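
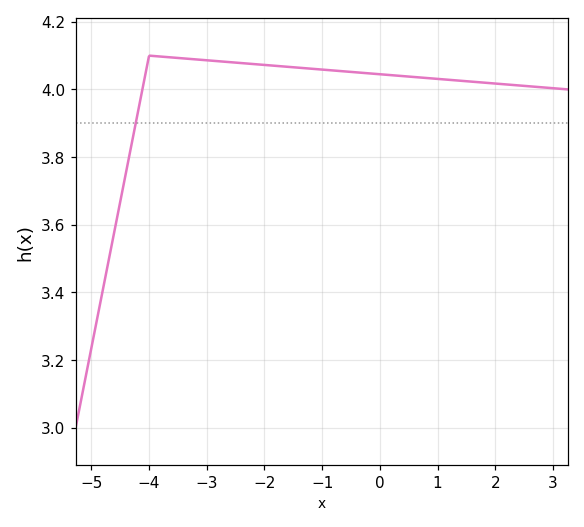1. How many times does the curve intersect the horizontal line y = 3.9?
1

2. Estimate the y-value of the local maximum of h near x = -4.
4.1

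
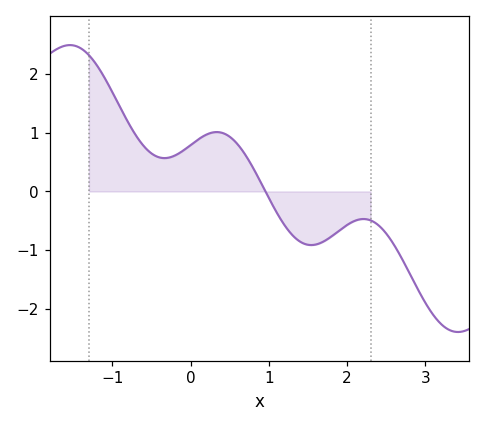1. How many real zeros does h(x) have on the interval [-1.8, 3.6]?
1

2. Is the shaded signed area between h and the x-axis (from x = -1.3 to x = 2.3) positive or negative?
positive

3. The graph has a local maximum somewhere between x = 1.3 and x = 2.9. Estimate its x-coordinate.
2.21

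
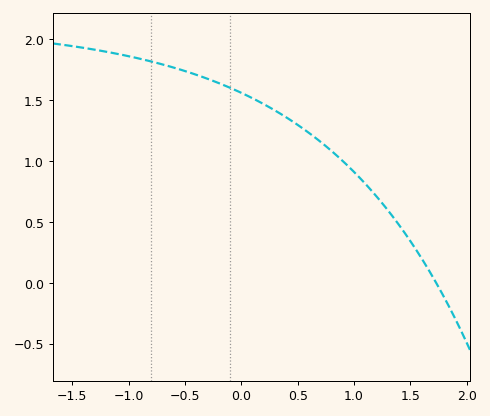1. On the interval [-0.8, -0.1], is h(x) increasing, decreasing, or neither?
decreasing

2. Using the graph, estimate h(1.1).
0.8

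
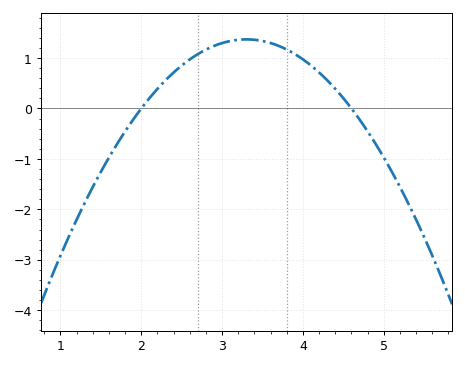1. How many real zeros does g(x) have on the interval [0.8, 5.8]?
2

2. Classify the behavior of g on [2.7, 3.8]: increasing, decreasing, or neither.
neither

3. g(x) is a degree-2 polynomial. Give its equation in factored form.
y = -0.81(x - 2)(x - 4.6)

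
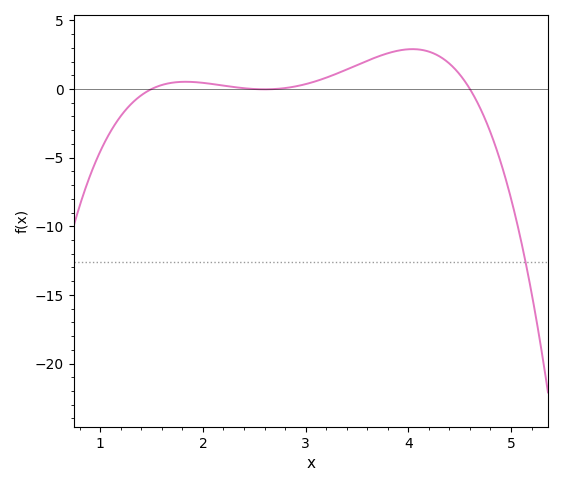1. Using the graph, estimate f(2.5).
0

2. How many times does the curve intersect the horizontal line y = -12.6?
1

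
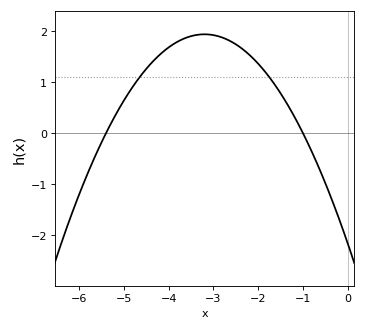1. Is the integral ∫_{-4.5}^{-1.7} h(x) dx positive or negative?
positive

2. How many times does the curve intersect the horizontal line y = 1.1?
2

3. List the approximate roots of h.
-5.4, -1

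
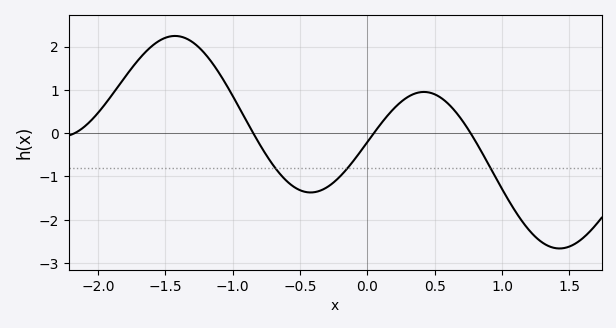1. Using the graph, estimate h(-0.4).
-1.4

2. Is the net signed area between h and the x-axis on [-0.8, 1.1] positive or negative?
negative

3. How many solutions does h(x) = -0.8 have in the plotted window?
3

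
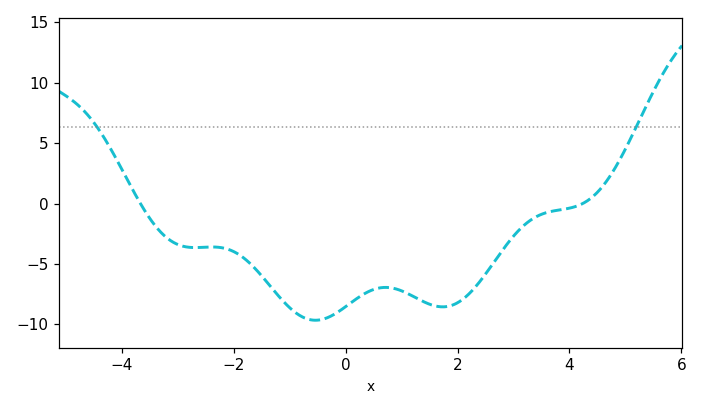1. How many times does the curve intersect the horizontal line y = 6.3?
2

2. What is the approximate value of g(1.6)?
-8.48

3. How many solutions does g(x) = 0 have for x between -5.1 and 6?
2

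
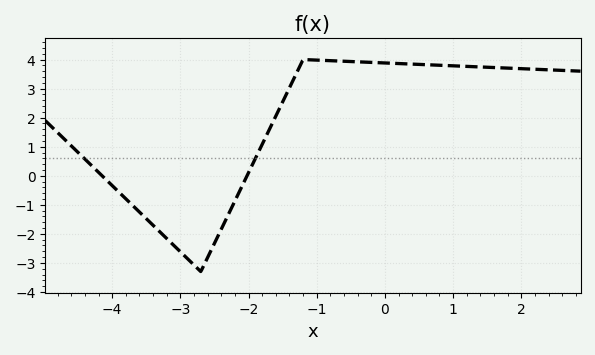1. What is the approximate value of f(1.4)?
3.7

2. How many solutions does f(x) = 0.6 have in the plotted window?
2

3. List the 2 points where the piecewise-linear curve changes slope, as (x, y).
(-2.7, -3.3); (-1.2, 4)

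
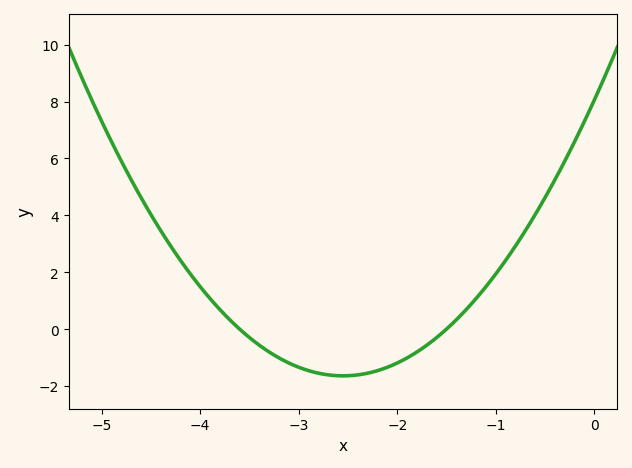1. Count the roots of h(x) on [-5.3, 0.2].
2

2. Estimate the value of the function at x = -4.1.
1.94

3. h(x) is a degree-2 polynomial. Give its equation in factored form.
y = 1.49(x + 3.6)(x + 1.5)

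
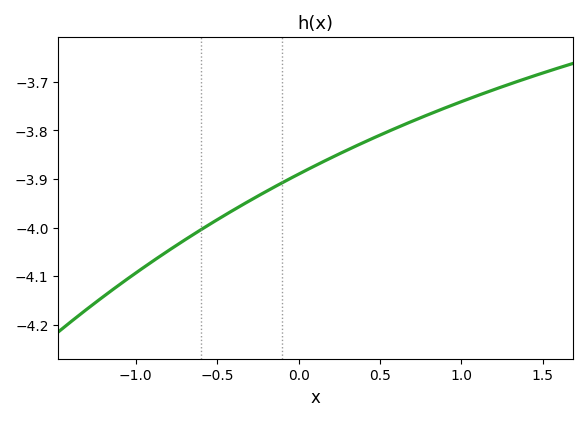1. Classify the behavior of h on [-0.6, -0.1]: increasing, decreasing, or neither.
increasing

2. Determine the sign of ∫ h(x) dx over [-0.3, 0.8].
negative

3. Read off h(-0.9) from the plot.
-4.07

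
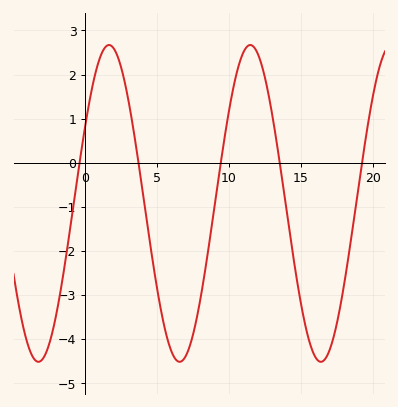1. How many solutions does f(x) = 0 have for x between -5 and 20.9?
5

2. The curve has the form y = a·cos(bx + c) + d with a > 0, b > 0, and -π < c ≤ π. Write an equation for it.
y = 3.59cos(0.64x - 1.06) - 0.92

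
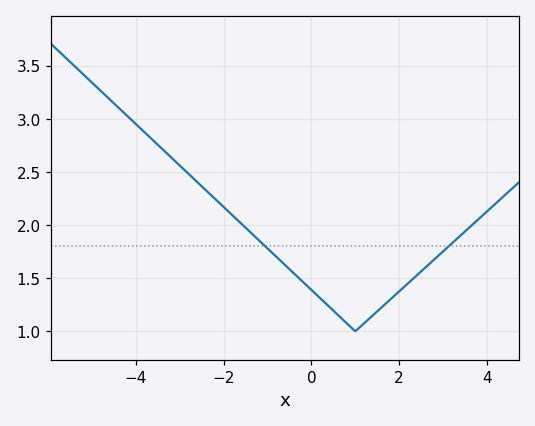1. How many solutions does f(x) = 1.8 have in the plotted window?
2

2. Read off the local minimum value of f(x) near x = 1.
1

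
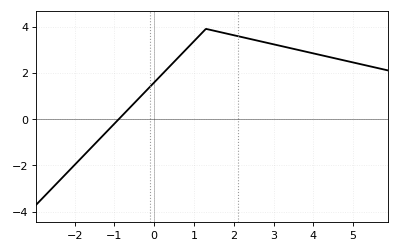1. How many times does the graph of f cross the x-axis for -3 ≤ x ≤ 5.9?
1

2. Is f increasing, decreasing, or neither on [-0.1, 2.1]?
neither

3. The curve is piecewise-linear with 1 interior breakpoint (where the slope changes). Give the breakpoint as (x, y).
(1.3, 3.9)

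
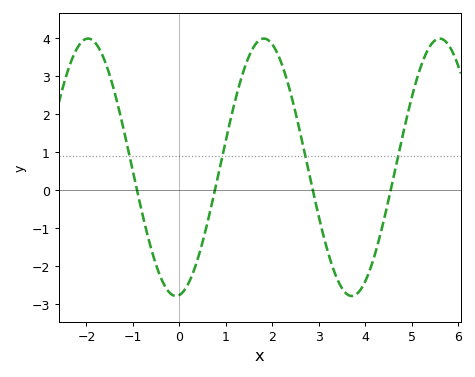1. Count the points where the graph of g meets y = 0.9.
4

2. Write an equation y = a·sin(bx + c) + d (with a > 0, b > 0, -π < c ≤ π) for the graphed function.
y = 3.39sin(1.7x - 1.5) + 0.6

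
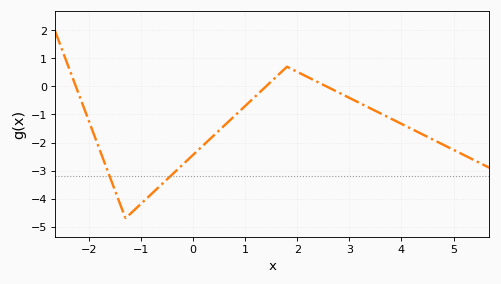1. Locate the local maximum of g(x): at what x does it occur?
1.8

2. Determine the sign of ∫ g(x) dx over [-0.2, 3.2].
negative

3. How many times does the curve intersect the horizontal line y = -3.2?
2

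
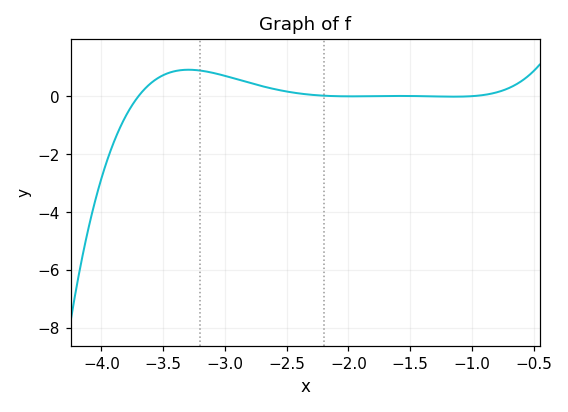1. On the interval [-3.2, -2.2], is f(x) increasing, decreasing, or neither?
decreasing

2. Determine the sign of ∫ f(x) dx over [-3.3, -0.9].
positive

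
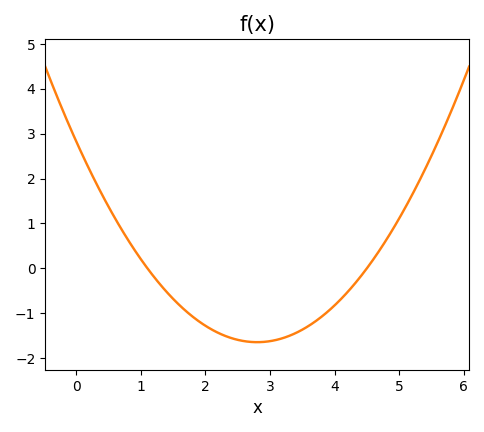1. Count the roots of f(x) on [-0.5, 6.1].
2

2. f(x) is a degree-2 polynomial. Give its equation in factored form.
y = 0.57(x - 1.1)(x - 4.5)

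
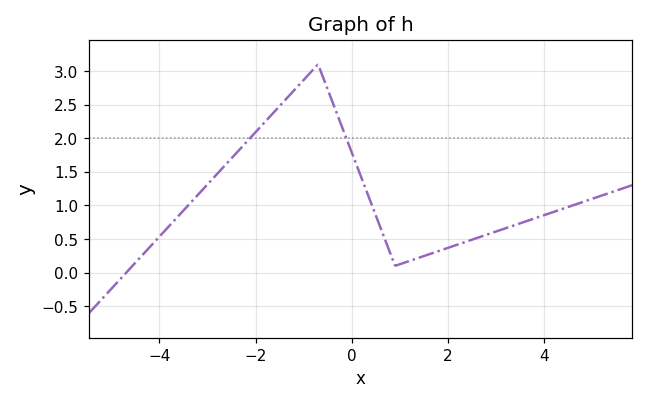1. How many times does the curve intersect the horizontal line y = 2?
2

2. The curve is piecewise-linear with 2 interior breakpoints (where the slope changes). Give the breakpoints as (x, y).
(-0.7, 3.1); (0.9, 0.1)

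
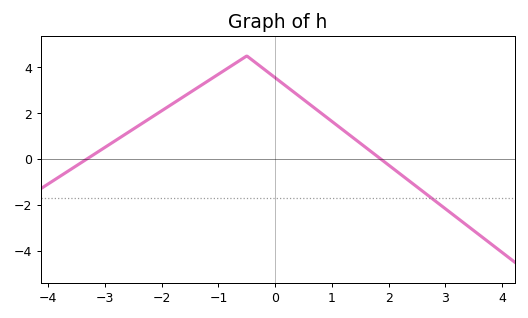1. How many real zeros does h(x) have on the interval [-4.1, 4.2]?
2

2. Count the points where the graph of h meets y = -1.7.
1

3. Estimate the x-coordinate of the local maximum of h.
-0.499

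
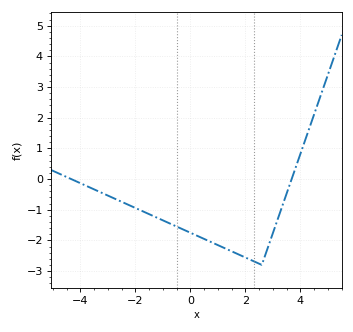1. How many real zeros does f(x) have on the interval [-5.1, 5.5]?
2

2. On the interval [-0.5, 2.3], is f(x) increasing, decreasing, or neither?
decreasing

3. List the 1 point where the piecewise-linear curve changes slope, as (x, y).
(2.6, -2.8)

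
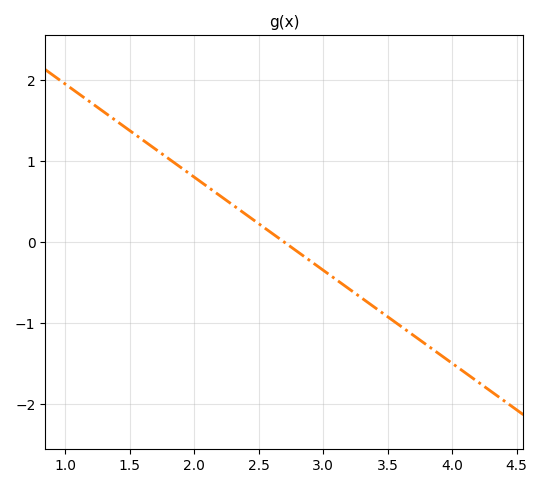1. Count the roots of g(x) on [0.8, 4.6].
1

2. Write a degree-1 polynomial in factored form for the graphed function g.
y = -1.15(x - 2.7)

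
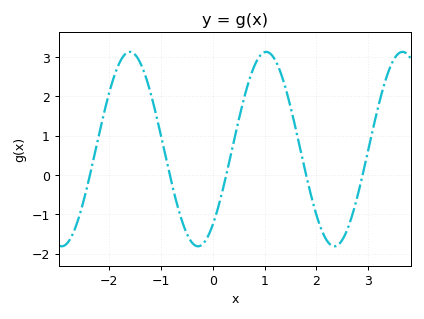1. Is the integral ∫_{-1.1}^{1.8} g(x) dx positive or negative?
positive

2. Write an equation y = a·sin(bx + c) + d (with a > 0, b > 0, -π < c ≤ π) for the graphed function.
y = 2.47sin(2.4x - 0.89) + 0.66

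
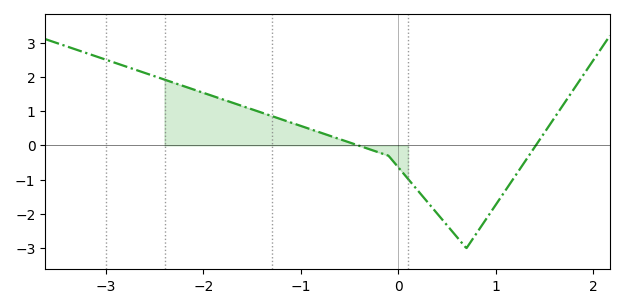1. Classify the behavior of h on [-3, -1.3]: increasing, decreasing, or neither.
decreasing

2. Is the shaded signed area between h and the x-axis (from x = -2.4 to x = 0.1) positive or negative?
positive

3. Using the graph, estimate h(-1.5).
1.1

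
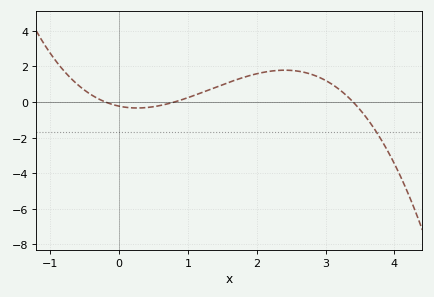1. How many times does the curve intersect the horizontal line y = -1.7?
1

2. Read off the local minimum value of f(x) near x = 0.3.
-0.4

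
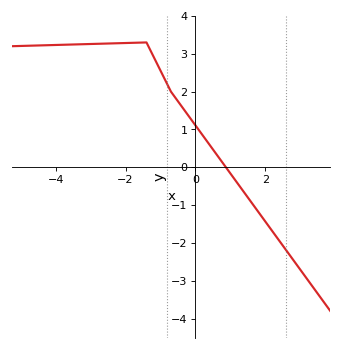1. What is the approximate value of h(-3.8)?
3.2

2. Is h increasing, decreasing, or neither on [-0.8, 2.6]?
decreasing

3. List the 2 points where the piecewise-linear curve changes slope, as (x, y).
(-1.4, 3.3); (-0.7, 2)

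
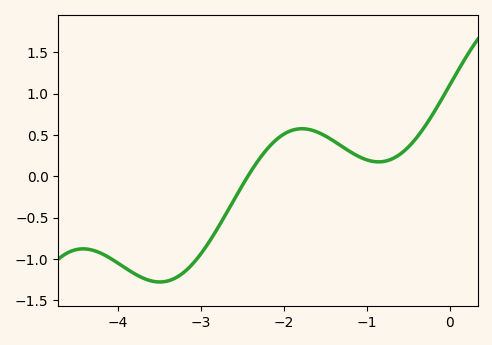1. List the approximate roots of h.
-2.43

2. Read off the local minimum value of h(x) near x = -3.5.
-1.28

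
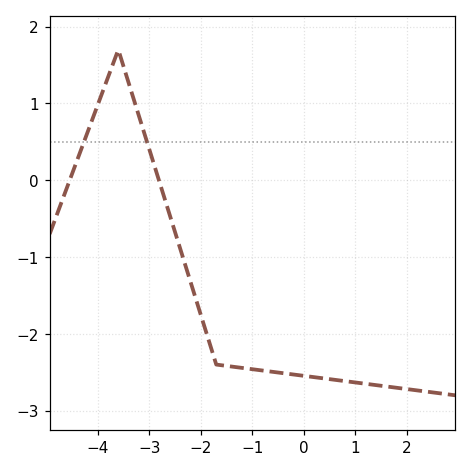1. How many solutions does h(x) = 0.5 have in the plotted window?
2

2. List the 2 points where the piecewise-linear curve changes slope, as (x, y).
(-3.6, 1.7); (-1.7, -2.4)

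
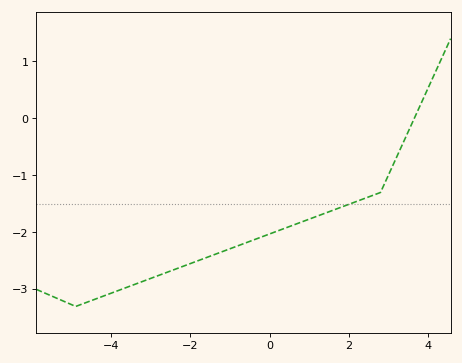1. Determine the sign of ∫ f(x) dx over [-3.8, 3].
negative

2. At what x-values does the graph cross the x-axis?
3.65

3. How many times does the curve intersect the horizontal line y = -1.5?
1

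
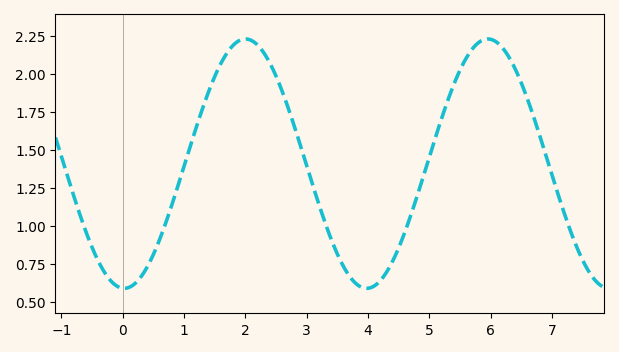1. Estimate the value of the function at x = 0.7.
1.02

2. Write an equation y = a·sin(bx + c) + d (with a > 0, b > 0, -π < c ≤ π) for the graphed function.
y = 0.82sin(1.59x - 1.61) + 1.41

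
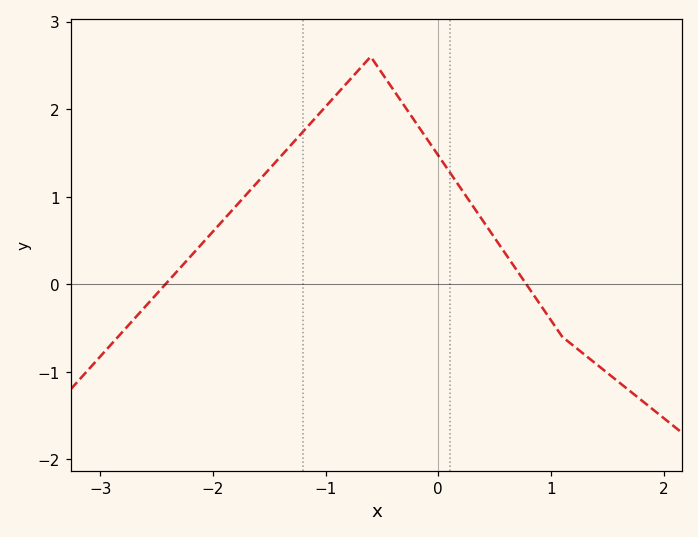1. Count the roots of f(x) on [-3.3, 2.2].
2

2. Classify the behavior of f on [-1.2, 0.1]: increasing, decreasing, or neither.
neither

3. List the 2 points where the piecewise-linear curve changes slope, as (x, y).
(-0.6, 2.6); (1.1, -0.6)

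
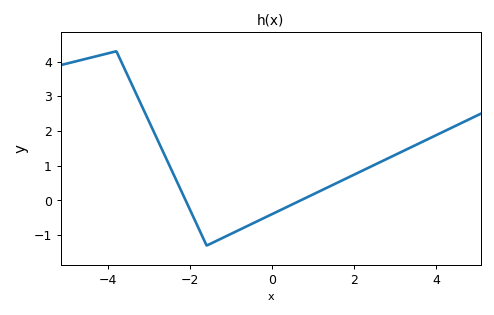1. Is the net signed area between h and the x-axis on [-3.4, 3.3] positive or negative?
positive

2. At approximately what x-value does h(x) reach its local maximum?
-3.8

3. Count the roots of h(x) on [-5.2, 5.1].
2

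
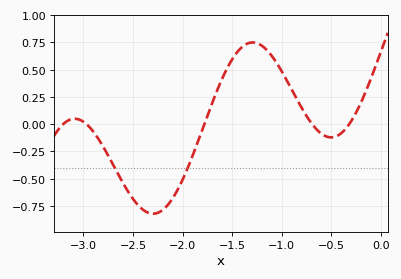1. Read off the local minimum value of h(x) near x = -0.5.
-0.12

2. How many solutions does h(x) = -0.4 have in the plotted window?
2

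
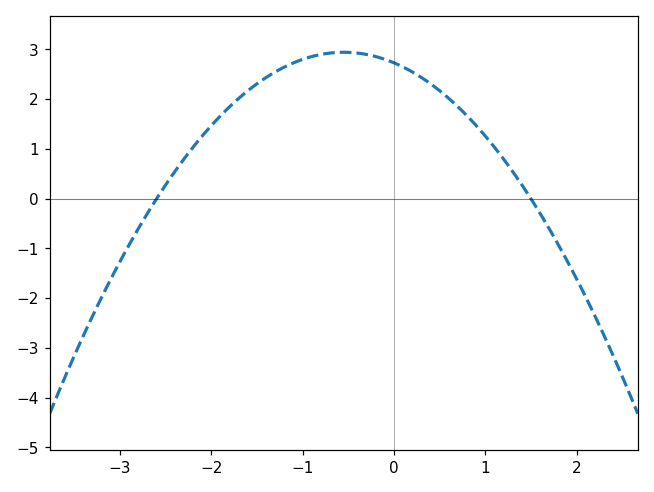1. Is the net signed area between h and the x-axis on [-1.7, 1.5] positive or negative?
positive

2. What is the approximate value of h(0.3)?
2.4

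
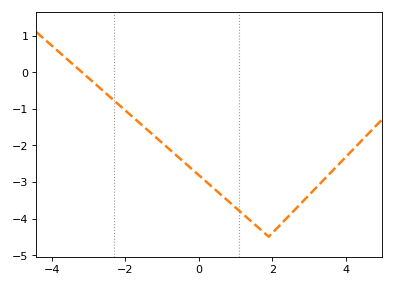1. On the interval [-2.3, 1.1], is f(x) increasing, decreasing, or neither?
decreasing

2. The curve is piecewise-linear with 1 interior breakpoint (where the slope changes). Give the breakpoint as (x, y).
(1.9, -4.5)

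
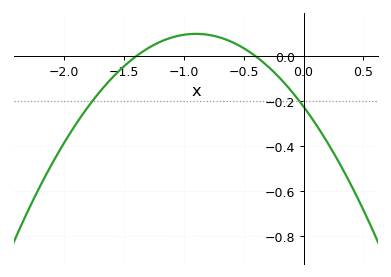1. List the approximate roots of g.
-1.4, -0.4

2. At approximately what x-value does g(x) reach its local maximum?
-0.9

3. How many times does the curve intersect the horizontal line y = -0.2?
2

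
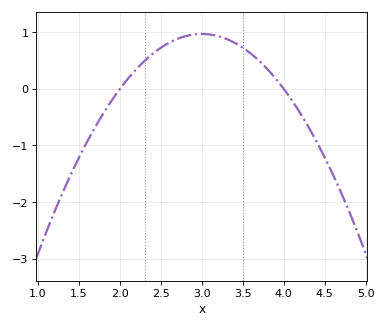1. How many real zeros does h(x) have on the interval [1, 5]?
2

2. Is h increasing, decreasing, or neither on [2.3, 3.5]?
neither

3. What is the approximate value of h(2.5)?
0.728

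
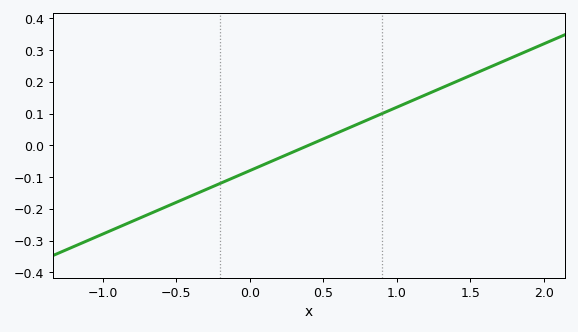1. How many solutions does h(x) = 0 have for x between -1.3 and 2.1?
1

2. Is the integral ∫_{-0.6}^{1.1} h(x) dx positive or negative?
negative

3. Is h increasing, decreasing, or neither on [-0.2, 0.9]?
increasing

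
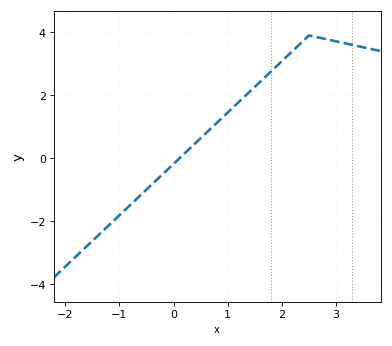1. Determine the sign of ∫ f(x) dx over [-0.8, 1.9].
positive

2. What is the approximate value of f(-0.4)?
-0.841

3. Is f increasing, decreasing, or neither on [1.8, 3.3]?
neither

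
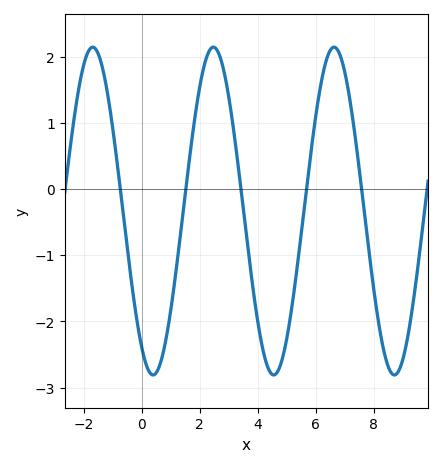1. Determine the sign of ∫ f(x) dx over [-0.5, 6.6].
negative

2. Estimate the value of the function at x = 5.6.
-0.3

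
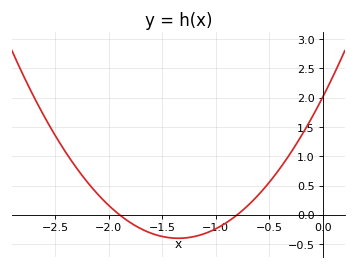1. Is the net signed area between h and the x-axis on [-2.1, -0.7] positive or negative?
negative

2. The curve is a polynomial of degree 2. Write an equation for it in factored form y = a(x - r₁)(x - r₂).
y = 1.32(x + 1.9)(x + 0.8)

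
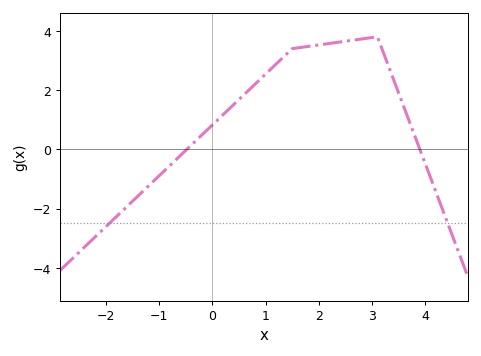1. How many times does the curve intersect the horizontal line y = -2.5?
2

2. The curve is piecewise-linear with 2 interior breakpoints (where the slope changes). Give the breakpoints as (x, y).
(1.5, 3.4); (3.1, 3.8)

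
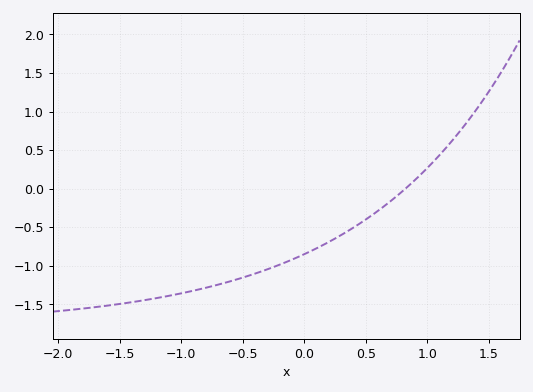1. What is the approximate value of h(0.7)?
-0.15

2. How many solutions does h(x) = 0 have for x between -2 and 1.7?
1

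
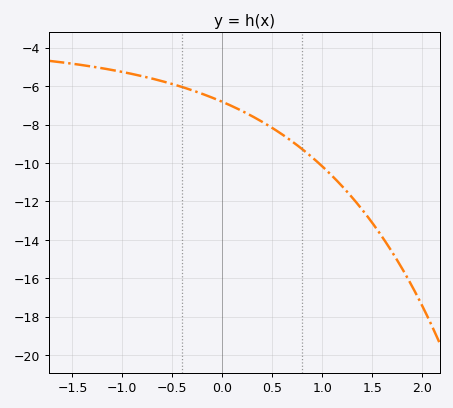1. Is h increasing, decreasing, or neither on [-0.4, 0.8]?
decreasing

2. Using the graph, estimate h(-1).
-5.27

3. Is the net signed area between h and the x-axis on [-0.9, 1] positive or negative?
negative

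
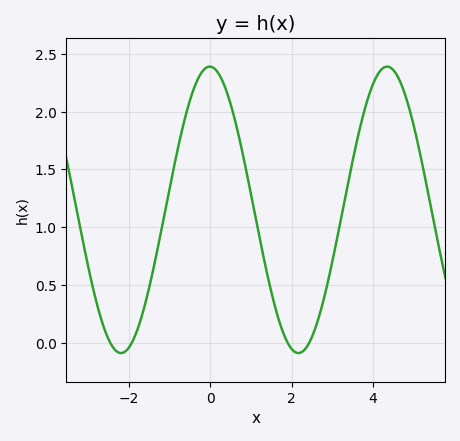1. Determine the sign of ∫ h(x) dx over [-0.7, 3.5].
positive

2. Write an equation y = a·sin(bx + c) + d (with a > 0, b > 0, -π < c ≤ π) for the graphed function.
y = 1.24sin(1.4x + 1.6) + 1.15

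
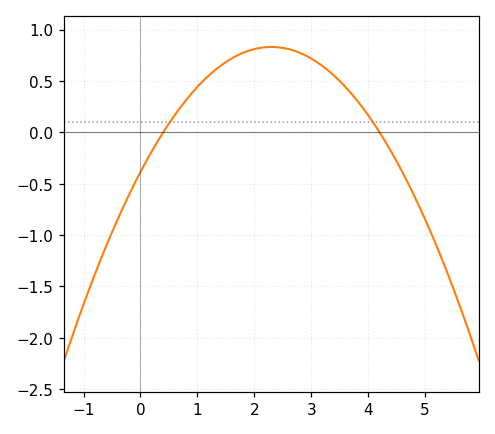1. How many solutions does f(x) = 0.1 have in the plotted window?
2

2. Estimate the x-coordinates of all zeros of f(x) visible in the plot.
0.4, 4.2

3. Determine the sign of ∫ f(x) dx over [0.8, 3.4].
positive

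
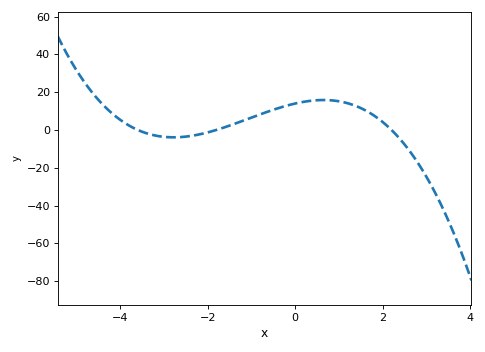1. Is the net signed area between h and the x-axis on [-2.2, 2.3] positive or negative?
positive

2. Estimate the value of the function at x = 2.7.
-14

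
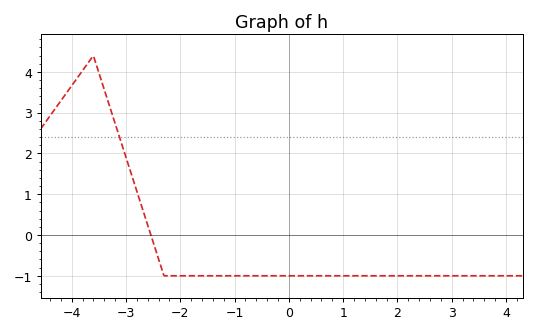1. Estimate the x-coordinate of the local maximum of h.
-3.6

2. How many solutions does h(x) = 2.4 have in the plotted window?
1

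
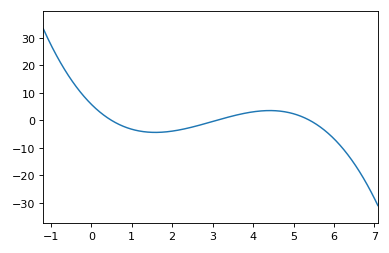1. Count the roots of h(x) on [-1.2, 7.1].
3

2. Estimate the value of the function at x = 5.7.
-3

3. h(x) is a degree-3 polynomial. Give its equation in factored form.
y = -0.7(x - 0.5)(x - 3.1)(x - 5.4)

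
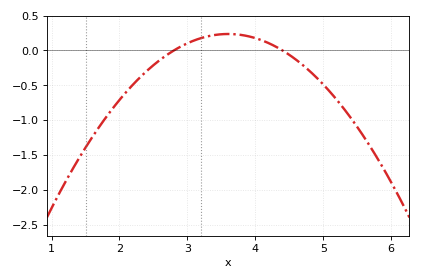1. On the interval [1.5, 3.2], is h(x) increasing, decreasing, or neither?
increasing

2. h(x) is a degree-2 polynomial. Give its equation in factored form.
y = -0.37(x - 2.8)(x - 4.4)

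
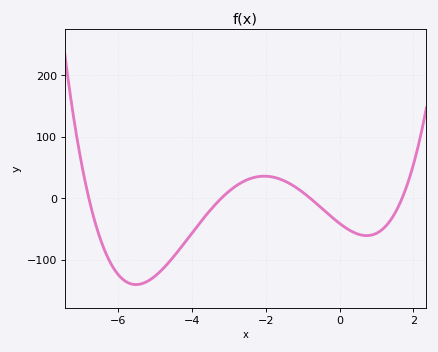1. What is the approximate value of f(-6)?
-120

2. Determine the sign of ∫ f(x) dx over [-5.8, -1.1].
negative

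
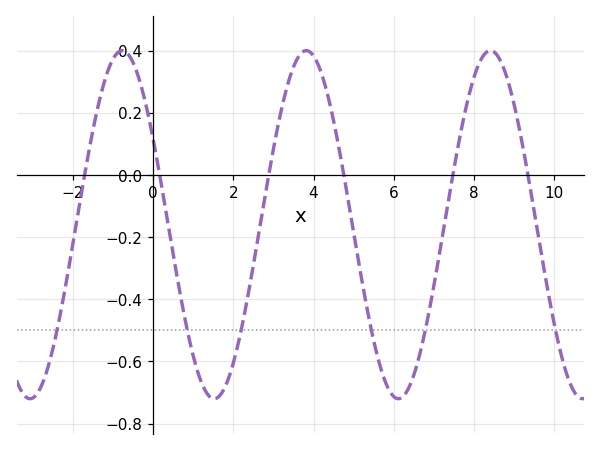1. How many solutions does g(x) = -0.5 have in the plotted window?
6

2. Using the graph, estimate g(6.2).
-0.716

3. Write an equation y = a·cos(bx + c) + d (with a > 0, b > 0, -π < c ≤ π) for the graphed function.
y = 0.56cos(1.37x + 1.05) - 0.16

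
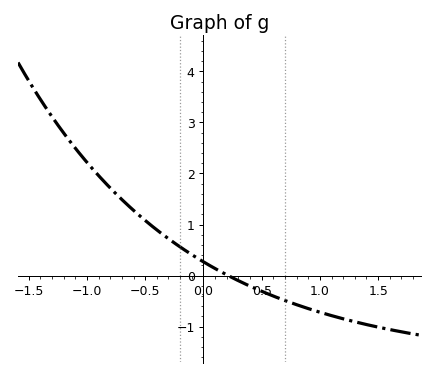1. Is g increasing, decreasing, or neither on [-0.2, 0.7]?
decreasing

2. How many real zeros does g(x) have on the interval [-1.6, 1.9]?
1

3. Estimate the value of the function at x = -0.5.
1.08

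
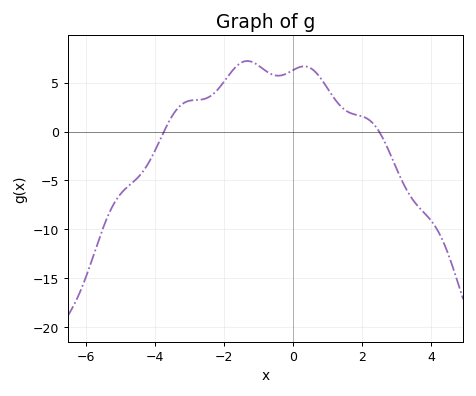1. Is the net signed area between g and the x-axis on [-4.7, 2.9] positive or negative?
positive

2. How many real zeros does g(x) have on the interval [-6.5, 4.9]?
2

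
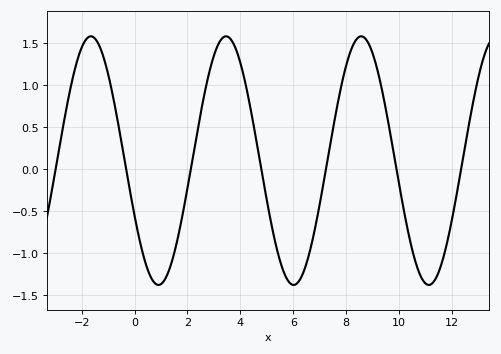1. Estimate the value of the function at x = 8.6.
1.6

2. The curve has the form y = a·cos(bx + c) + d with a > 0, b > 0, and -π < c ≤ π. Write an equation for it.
y = 1.48cos(1.2x + 2) + 0.1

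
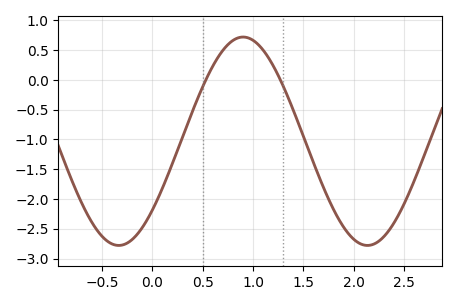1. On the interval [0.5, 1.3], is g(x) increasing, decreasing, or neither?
neither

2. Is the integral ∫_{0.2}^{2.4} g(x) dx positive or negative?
negative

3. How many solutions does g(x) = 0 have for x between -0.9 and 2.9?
2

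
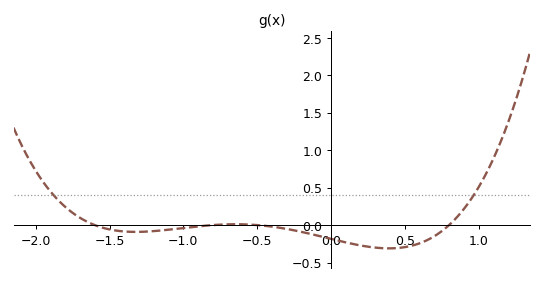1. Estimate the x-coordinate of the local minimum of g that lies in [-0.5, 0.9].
0.393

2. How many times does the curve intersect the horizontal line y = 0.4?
2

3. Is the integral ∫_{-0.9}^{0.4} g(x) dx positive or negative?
negative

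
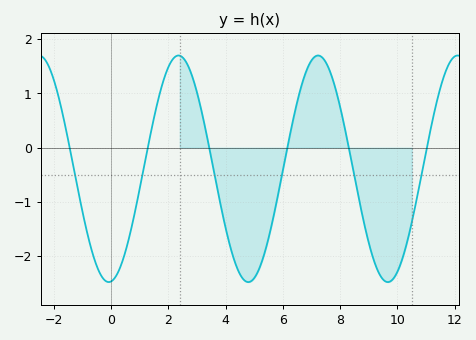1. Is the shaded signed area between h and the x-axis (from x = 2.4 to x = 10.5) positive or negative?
negative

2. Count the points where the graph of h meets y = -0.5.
6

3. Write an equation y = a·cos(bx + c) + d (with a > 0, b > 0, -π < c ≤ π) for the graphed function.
y = 2.09cos(1.3x - 3) - 0.39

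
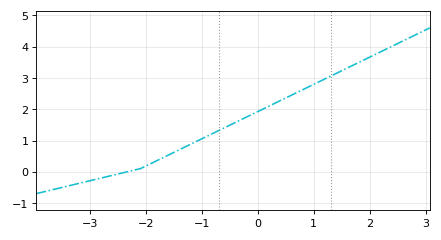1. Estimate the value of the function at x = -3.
-0.286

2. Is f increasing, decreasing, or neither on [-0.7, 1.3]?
increasing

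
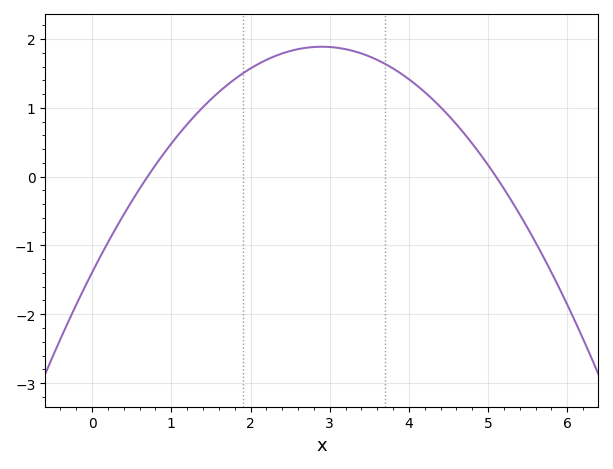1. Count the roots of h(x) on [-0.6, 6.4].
2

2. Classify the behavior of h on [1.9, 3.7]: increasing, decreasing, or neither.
neither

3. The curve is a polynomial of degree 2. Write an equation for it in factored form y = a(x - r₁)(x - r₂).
y = -0.39(x - 0.7)(x - 5.1)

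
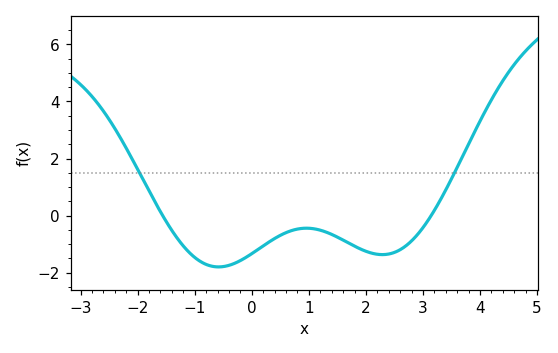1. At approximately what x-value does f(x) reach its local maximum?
1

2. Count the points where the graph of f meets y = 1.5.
2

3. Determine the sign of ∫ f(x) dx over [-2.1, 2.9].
negative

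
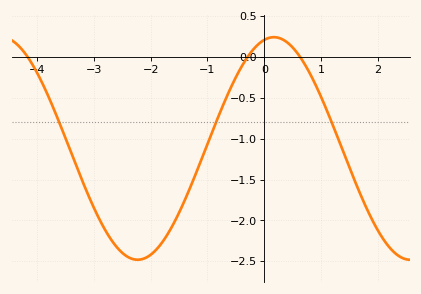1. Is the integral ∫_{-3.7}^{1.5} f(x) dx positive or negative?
negative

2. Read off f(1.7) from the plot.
-1.7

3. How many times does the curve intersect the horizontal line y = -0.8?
3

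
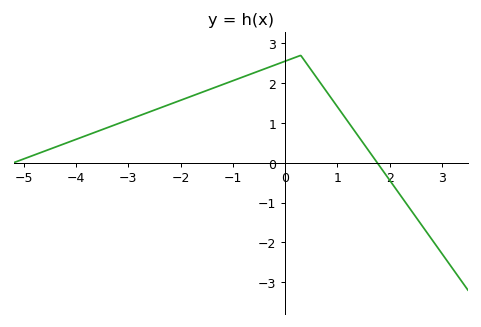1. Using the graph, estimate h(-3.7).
0.7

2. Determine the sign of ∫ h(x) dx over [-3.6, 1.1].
positive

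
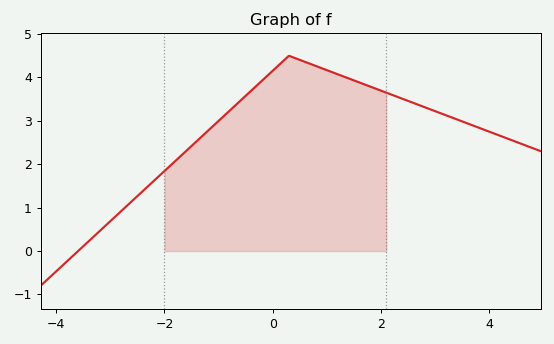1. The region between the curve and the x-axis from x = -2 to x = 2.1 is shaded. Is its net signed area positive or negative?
positive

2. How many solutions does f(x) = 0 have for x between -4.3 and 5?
1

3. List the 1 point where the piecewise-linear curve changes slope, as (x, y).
(0.3, 4.5)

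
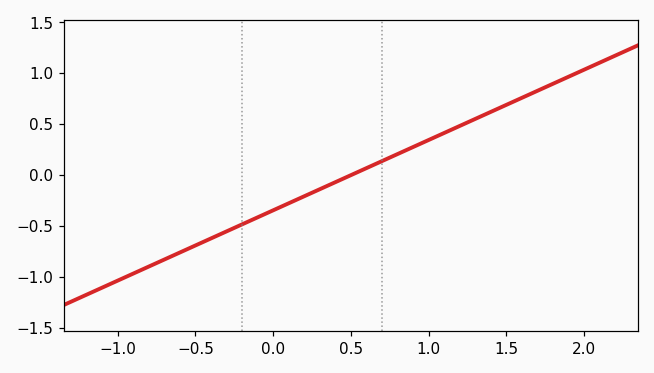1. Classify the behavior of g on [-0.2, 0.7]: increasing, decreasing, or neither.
increasing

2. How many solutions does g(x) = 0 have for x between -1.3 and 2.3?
1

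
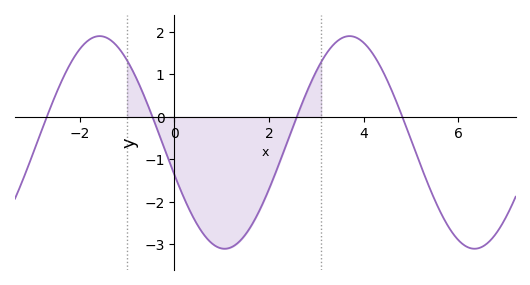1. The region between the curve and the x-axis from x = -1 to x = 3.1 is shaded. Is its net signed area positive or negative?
negative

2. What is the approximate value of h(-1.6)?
1.9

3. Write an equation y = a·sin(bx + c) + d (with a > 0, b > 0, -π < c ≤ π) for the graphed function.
y = 2.5sin(1.2x - 2.8) - 0.6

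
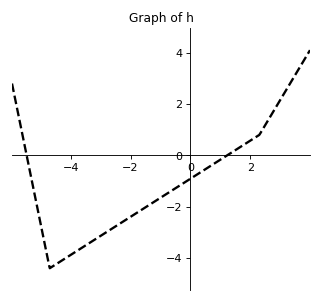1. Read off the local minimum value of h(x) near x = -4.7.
-4.4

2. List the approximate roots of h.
-5.47, 1.22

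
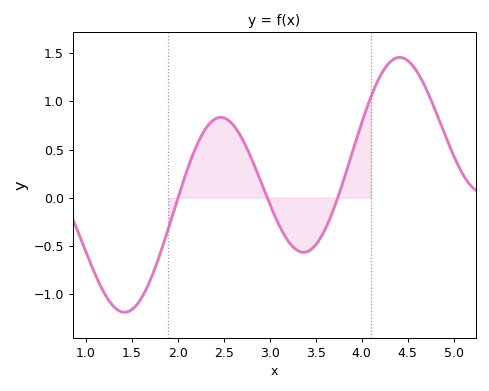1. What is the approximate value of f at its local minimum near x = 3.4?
-0.55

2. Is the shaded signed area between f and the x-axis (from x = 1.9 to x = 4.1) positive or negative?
positive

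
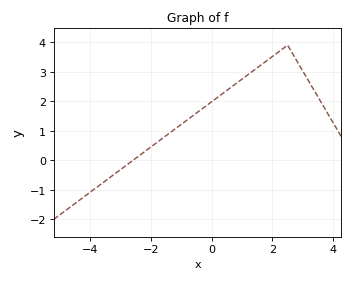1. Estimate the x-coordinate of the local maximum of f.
2.4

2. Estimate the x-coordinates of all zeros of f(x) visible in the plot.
-2.6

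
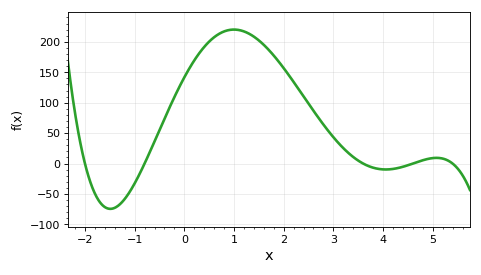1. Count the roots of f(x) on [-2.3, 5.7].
5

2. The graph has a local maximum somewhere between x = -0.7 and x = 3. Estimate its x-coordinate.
0.999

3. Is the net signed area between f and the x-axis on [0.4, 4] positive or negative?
positive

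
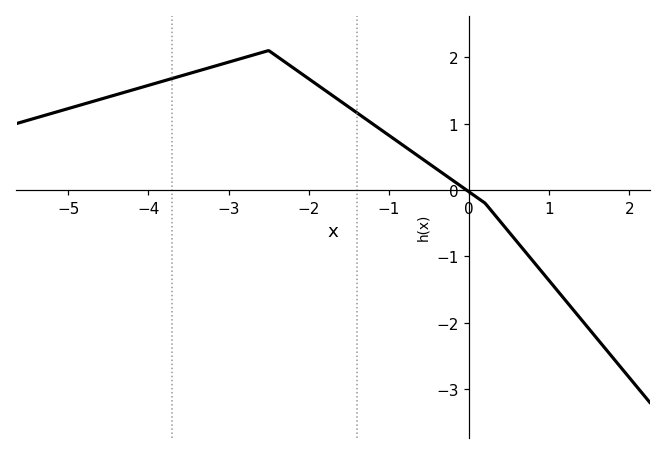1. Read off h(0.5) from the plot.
-0.6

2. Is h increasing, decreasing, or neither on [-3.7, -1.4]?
neither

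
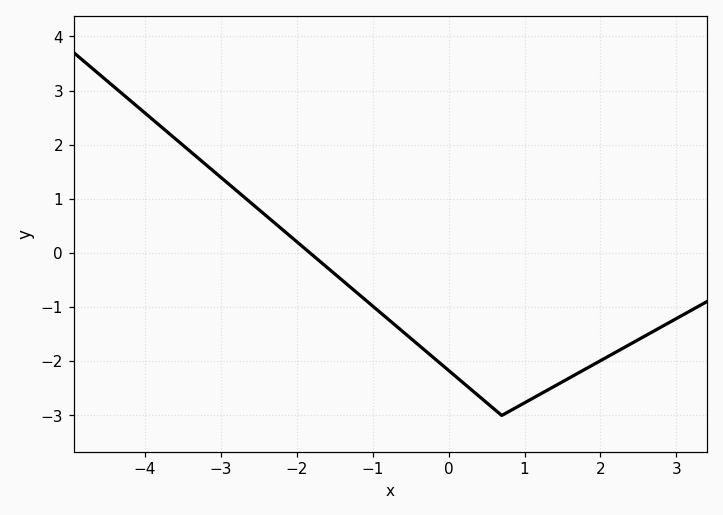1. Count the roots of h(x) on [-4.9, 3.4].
1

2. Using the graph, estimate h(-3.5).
2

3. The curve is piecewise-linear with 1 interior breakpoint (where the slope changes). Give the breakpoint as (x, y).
(0.7, -3)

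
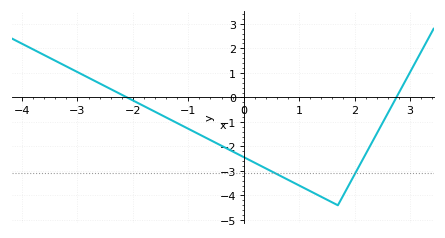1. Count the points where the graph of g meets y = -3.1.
2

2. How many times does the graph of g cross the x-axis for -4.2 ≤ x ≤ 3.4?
2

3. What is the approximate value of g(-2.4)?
0.3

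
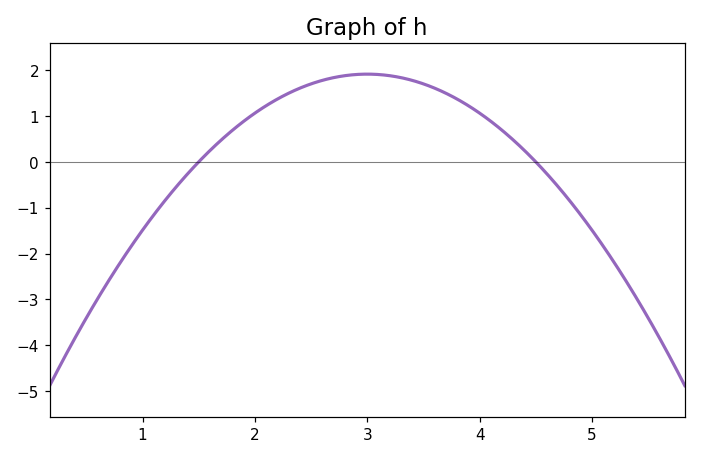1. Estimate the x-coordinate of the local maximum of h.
3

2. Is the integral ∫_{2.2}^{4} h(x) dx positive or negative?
positive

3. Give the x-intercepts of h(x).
1.5, 4.5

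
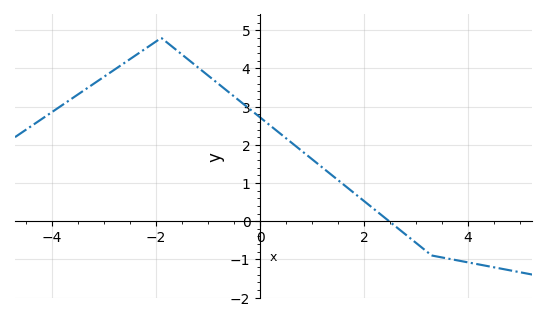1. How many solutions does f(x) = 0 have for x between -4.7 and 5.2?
1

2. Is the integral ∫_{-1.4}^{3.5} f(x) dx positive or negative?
positive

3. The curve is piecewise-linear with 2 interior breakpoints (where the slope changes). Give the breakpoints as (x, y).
(-1.9, 4.8); (3.3, -0.9)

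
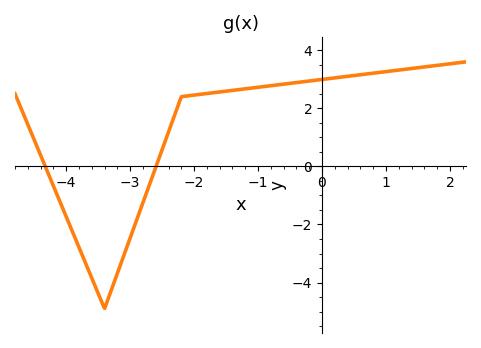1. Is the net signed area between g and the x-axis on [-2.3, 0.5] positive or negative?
positive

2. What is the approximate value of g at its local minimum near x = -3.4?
-4.89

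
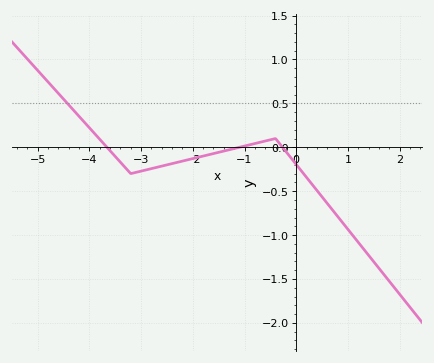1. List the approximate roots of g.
-3.66, -1.1, -0.265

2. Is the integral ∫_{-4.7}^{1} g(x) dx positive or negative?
negative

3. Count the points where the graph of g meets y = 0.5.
1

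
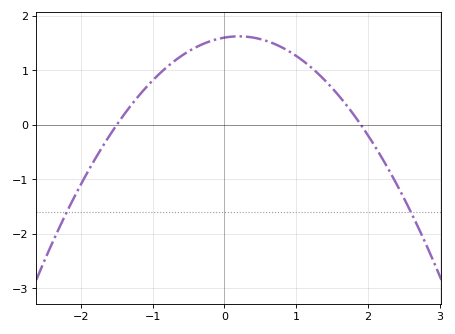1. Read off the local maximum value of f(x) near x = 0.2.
1.62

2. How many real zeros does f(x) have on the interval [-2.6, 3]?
2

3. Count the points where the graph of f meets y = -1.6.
2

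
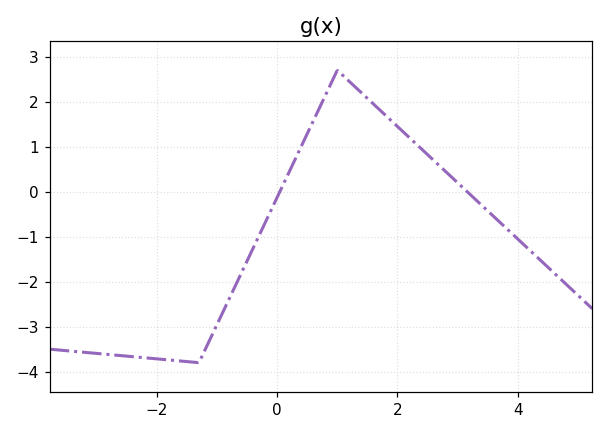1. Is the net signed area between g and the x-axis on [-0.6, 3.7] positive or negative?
positive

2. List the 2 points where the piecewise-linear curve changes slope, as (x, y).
(-1.3, -3.8); (1, 2.7)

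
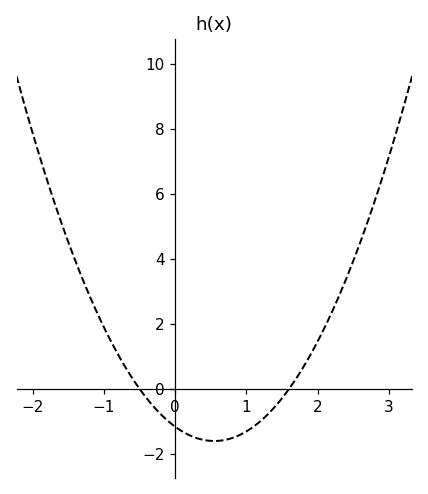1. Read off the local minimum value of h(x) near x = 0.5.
-1.61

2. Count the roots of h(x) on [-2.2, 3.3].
2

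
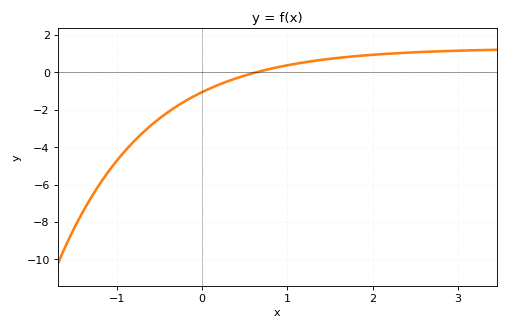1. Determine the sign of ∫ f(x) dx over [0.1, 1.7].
positive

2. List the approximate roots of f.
0.634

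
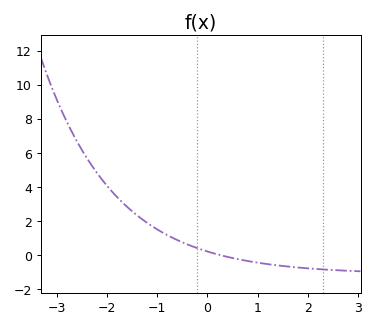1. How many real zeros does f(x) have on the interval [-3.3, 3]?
1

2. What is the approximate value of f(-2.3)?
5.24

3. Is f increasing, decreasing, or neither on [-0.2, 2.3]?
decreasing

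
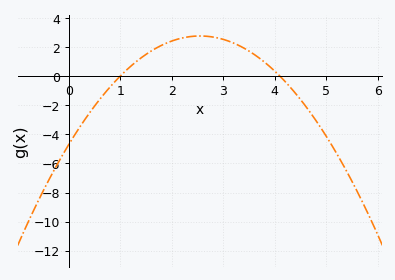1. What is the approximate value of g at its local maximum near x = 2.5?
2.76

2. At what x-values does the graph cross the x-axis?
1, 4.1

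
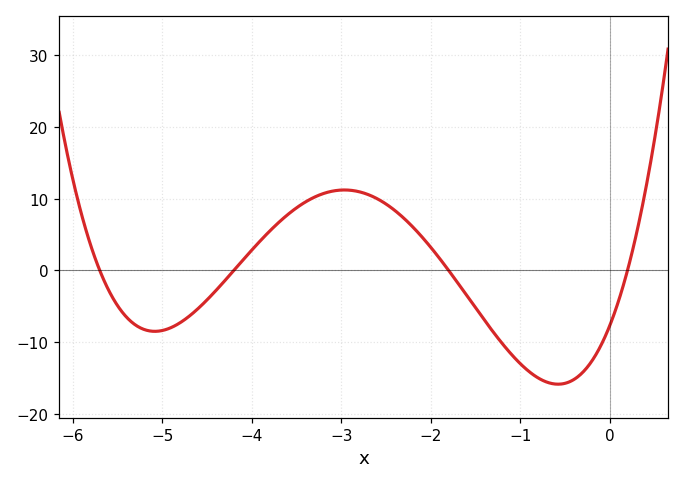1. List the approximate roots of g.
-5.7, -4.2, -1.8, 0.2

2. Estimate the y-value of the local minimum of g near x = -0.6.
-16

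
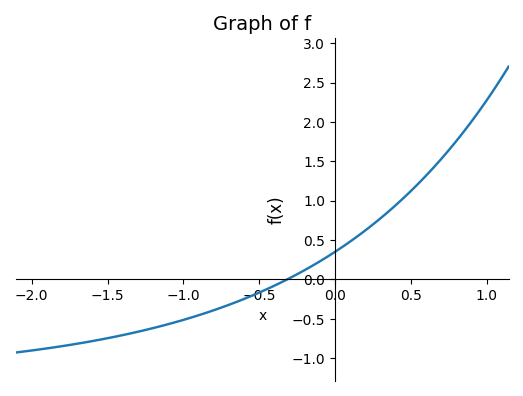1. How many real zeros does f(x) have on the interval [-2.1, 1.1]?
1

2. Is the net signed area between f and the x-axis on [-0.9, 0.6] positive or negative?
positive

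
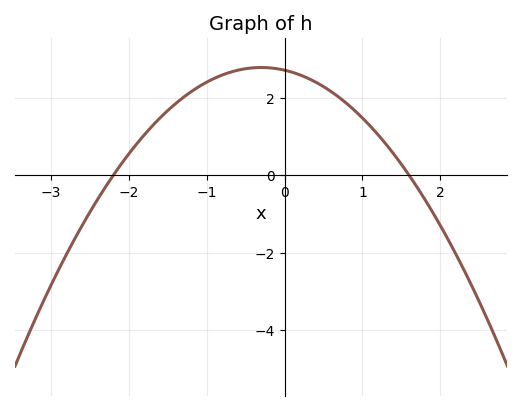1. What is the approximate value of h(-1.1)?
2.29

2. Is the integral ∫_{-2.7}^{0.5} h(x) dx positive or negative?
positive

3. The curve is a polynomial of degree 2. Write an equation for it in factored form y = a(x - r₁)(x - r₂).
y = -0.77(x + 2.2)(x - 1.6)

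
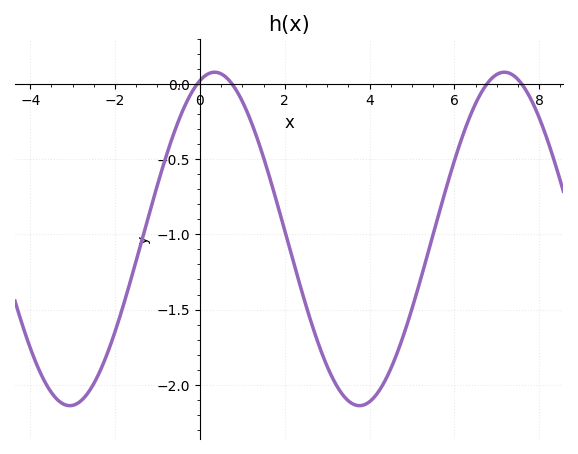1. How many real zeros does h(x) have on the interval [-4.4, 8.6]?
4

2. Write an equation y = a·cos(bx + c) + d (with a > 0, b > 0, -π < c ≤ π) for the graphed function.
y = 1.11cos(0.92x - 0.32) - 1.03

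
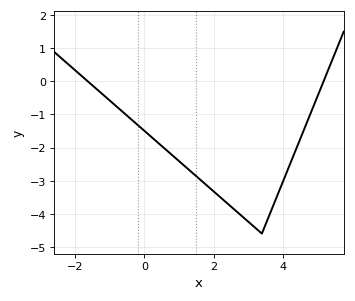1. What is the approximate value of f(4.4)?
-2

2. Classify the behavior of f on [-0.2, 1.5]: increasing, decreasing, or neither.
decreasing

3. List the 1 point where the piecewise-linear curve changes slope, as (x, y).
(3.4, -4.6)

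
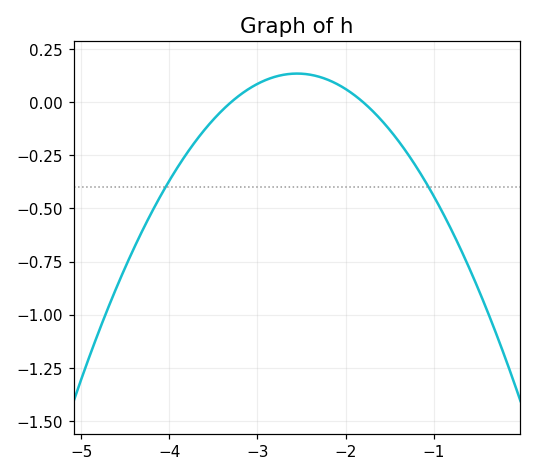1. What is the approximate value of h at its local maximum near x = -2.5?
0.14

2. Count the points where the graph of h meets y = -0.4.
2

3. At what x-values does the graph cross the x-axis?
-3.3, -1.8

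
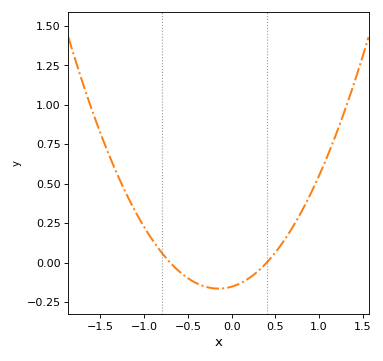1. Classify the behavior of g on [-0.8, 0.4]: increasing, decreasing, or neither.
neither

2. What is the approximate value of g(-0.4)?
-0.13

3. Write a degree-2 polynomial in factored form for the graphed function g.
y = 0.54(x + 0.7)(x - 0.4)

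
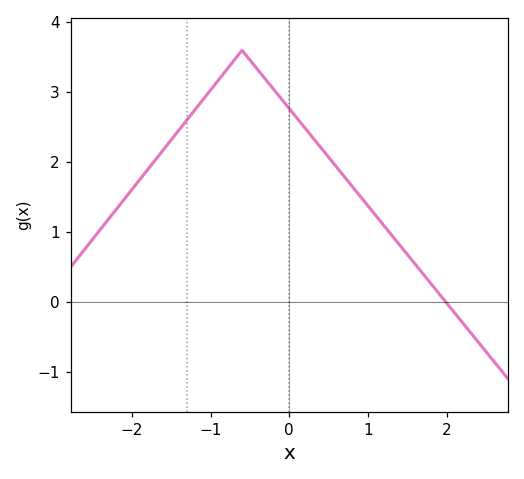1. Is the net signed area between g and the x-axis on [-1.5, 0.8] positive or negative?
positive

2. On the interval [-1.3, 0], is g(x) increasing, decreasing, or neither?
neither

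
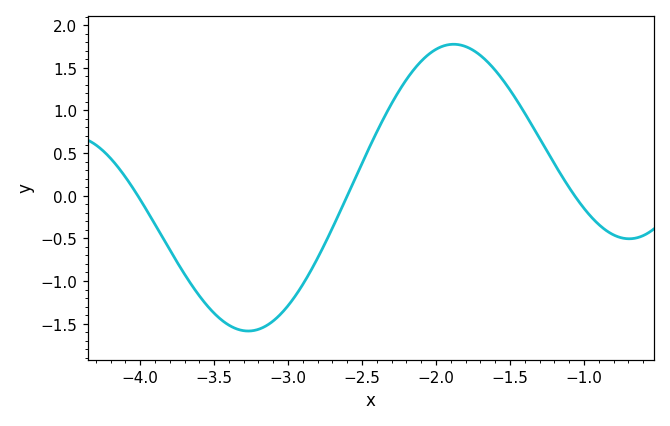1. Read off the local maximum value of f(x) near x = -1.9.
1.78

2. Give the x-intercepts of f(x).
-4.02, -2.6, -1.06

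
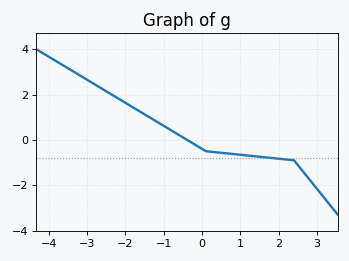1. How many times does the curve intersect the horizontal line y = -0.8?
1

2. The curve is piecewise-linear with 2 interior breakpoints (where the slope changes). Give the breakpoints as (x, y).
(0.1, -0.5); (2.4, -0.9)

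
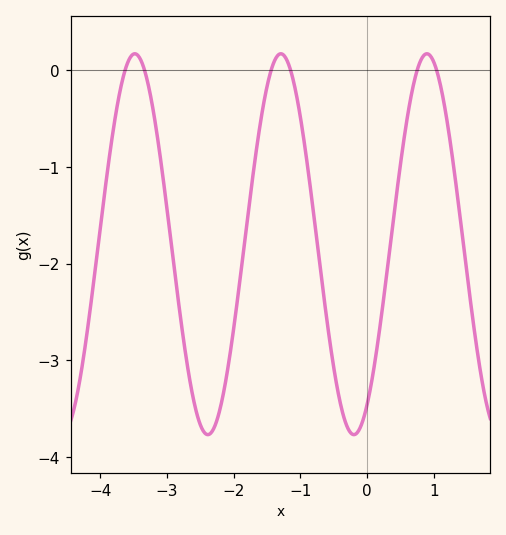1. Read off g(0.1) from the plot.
-3.1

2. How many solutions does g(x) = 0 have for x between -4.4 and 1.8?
6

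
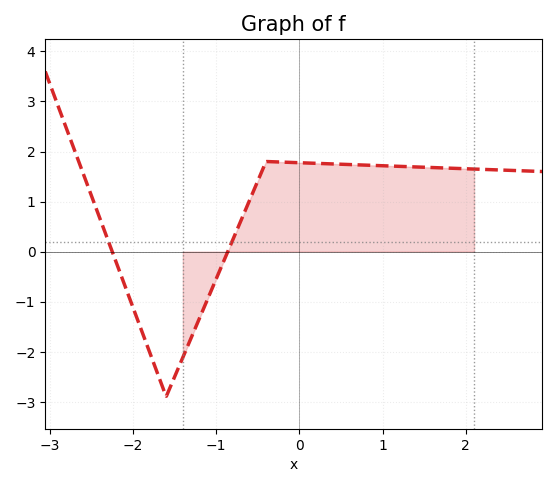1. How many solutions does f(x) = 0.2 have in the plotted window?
2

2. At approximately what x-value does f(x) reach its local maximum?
-0.4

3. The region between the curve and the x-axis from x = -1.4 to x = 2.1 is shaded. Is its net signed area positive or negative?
positive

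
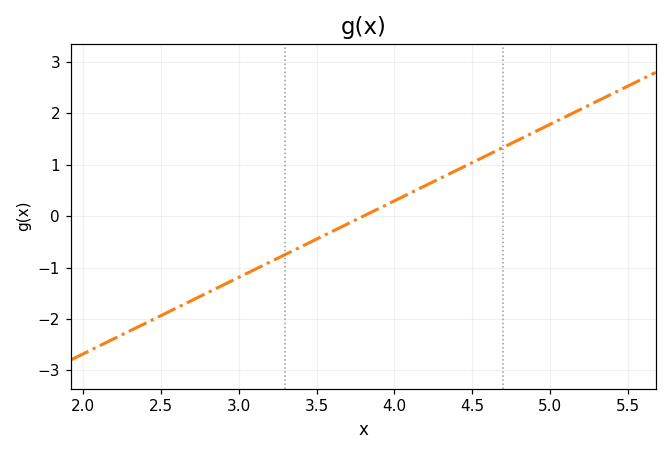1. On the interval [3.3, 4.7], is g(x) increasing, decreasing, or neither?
increasing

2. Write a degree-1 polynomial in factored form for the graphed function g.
y = 1.49(x - 3.8)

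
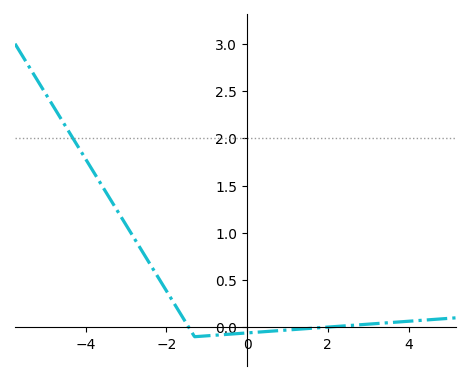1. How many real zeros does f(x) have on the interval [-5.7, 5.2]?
2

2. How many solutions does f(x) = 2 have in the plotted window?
1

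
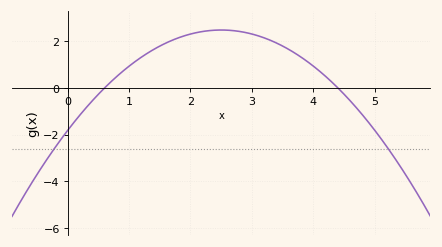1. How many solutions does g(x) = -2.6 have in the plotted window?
2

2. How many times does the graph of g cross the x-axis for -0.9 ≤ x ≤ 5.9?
2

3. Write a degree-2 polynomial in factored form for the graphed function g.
y = -0.69(x - 0.6)(x - 4.4)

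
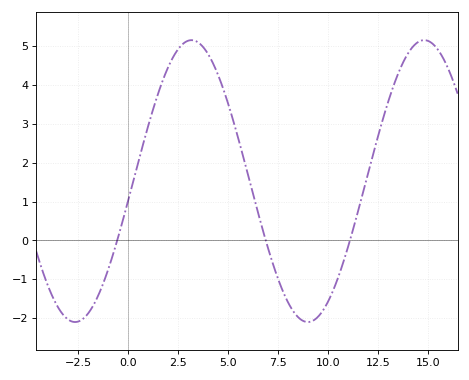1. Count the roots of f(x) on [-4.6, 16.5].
3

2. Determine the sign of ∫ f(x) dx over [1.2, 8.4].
positive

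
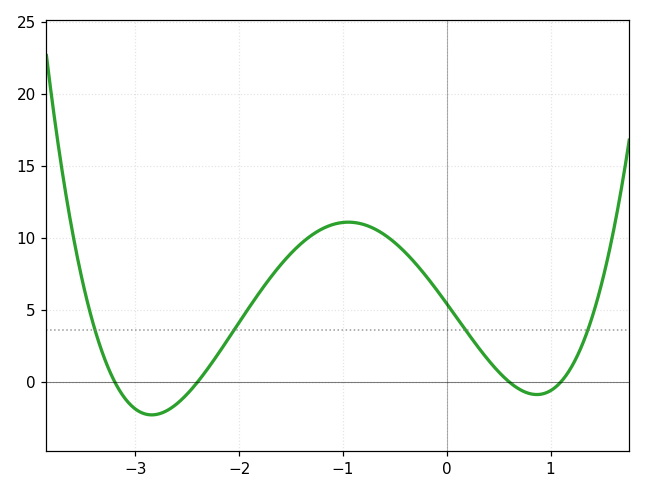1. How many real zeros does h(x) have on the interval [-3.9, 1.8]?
4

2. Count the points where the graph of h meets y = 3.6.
4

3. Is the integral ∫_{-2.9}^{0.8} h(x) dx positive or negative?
positive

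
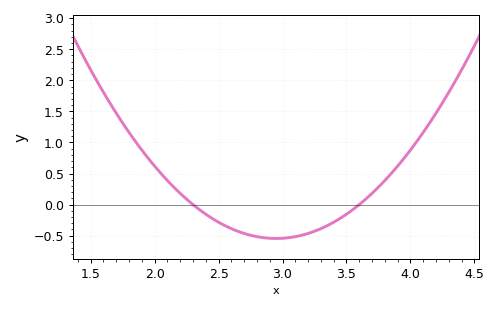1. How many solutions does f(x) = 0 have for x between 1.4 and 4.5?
2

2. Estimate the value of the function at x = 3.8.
0.4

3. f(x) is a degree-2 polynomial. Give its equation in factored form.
y = 1.29(x - 2.3)(x - 3.6)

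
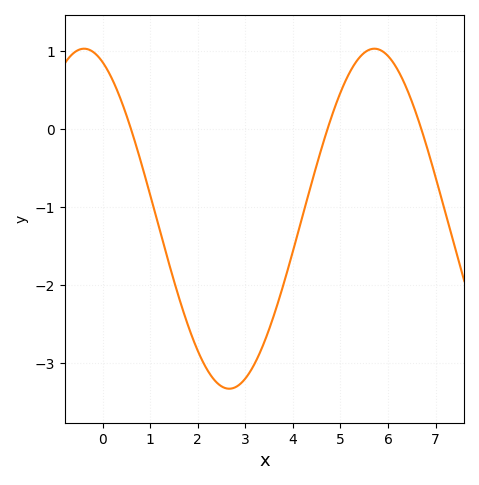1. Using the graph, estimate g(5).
0.469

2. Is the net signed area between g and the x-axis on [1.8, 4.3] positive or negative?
negative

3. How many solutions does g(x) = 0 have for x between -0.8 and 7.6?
3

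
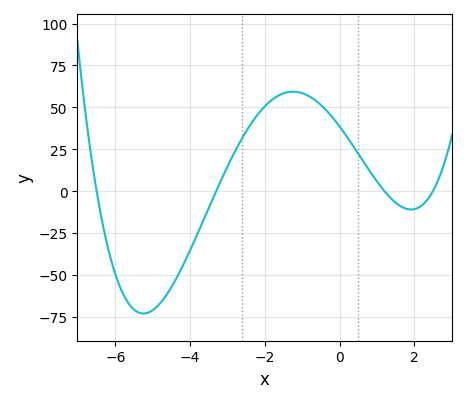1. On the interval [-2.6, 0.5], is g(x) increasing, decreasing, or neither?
neither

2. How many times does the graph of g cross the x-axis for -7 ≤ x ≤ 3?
4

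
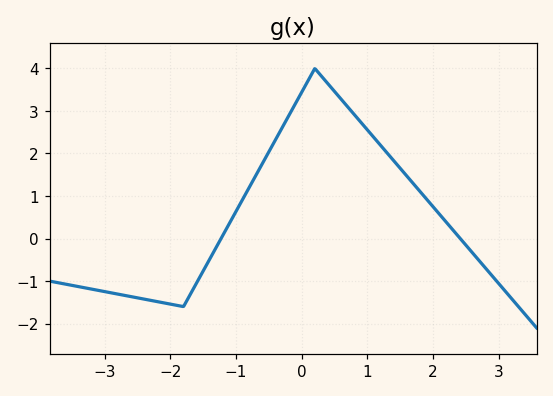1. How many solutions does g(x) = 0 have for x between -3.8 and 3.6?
2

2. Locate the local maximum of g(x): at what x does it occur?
0.199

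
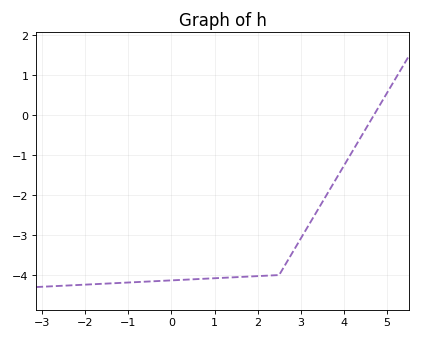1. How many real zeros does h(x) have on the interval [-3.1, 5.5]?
1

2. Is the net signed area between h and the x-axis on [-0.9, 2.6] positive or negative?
negative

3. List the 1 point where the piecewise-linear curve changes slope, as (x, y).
(2.5, -4)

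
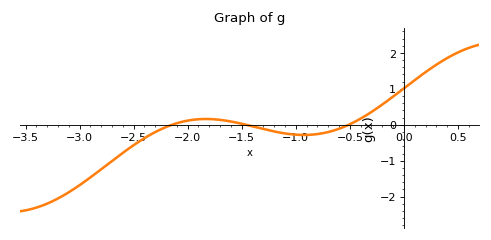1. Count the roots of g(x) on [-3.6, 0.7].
3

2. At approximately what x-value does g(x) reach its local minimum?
-0.9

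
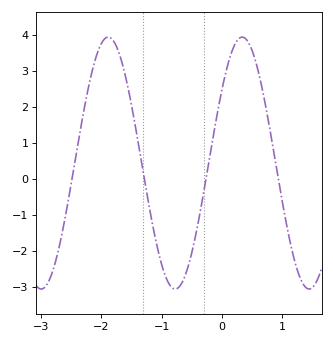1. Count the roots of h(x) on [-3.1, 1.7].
4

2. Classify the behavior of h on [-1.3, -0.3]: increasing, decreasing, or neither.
neither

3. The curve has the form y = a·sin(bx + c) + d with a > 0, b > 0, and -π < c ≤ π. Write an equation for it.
y = 3.5sin(2.83x + 0.622) + 0.45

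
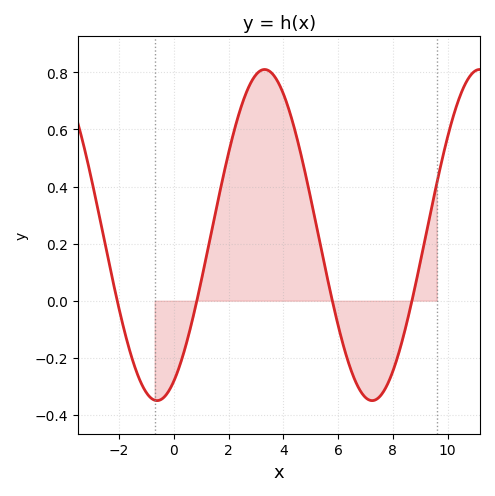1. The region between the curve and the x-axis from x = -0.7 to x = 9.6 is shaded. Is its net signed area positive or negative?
positive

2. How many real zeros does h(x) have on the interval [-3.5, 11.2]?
4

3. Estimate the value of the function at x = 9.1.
0.18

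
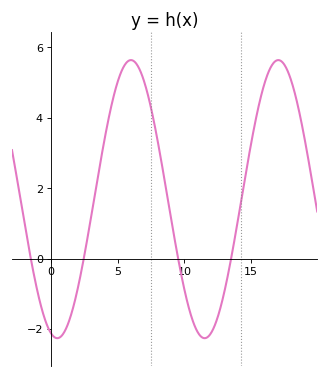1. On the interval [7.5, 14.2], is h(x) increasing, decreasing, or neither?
neither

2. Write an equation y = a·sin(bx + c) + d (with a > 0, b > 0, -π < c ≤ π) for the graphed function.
y = 3.95sin(0.57x - 1.9) + 1.69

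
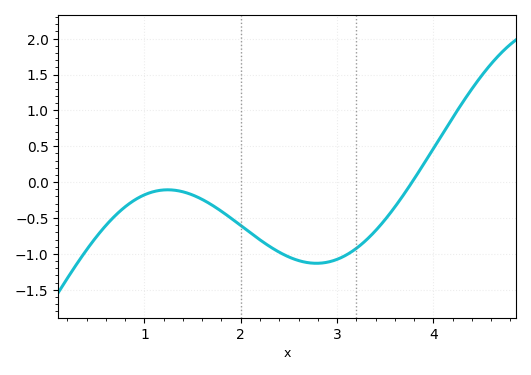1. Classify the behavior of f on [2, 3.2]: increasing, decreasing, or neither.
neither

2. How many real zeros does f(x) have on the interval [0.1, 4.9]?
1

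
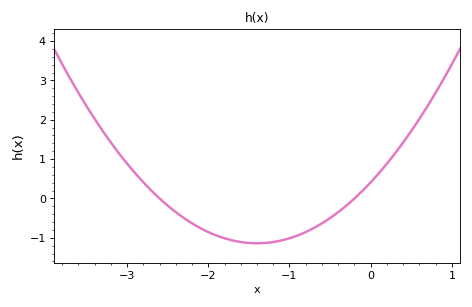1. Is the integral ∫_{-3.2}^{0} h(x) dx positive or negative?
negative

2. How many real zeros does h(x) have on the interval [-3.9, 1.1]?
2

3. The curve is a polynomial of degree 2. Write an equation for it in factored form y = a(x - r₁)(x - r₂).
y = 0.79(x + 2.6)(x + 0.2)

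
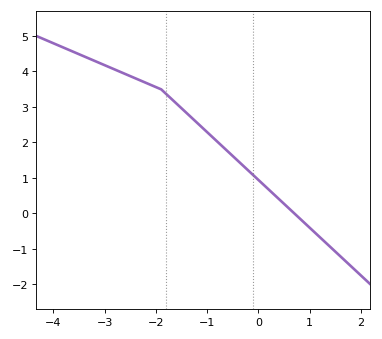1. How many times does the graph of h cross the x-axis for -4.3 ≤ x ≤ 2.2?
1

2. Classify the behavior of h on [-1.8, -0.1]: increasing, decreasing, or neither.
decreasing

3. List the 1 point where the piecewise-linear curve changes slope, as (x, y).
(-1.9, 3.5)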